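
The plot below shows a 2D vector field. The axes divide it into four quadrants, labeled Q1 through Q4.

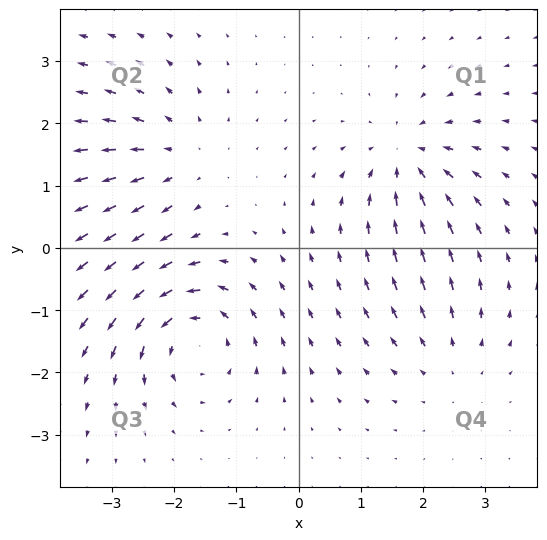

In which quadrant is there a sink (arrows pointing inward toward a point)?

The sink sits at approximately (1.7, 1.4), which lies in quadrant Q1. The divergence there is about -5, negative as expected for a sink.

Q1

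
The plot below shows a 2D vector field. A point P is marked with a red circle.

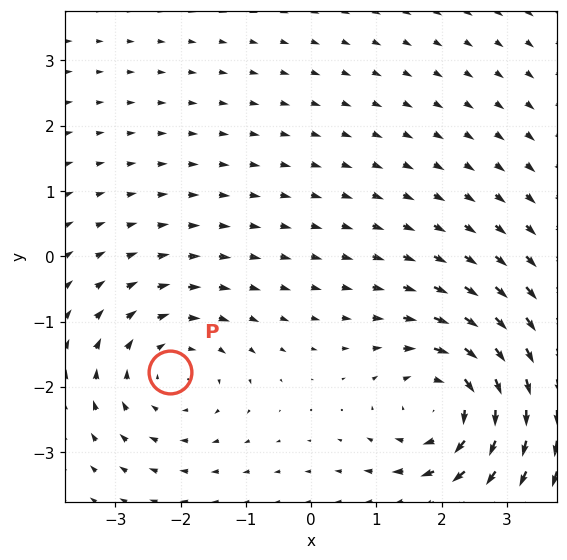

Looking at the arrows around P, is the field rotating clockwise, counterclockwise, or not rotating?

clockwise

Near P at (-2.2, -1.8) the arrows circulate clockwise. The curl (z-component) there is about -3; negative curl means clockwise rotation.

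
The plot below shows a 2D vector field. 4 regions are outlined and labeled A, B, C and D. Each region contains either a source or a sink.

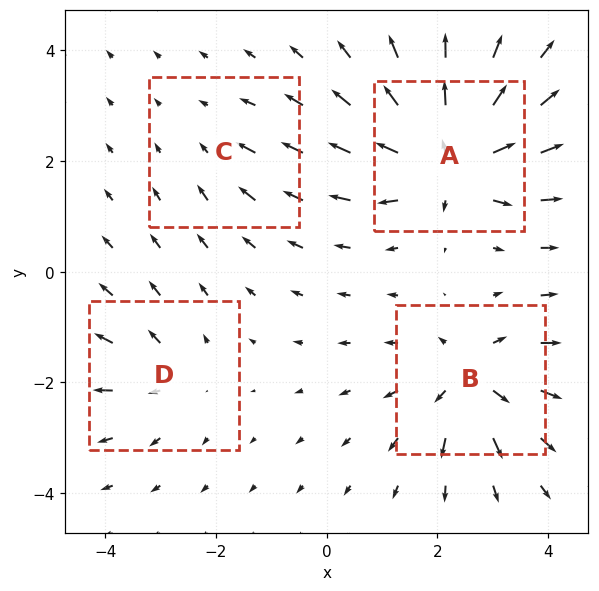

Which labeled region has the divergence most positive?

A

Divergence at each region's feature centre — A: about +9, B: about +6, C: about -2, D: about +4. Region A is most positive.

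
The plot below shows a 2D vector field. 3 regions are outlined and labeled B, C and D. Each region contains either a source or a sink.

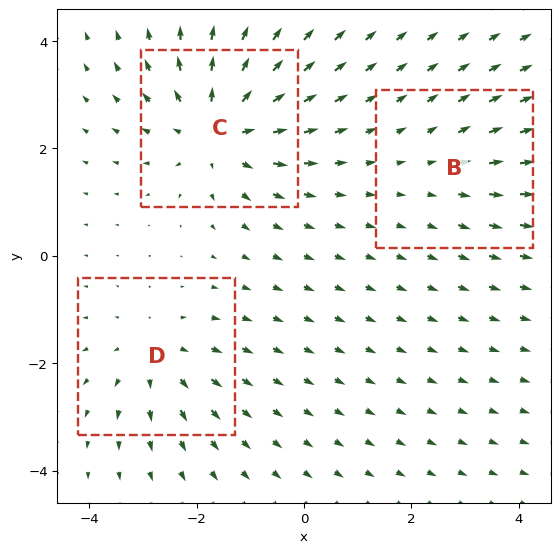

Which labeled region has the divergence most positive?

Divergence at each region's feature centre — B: about +2, C: about +5, D: about +3. Region C is most positive.

C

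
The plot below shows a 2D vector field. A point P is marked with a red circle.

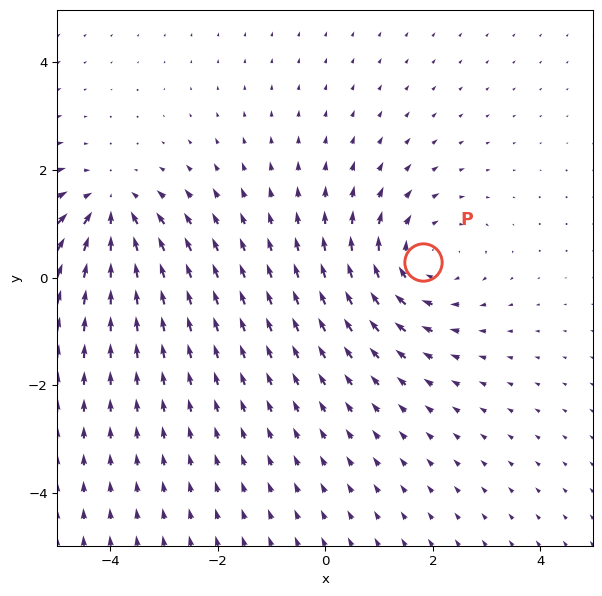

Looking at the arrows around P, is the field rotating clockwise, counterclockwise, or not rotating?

clockwise

Near P at (1.8, 0.3) the arrows circulate clockwise. The curl (z-component) there is about -3; negative curl means clockwise rotation.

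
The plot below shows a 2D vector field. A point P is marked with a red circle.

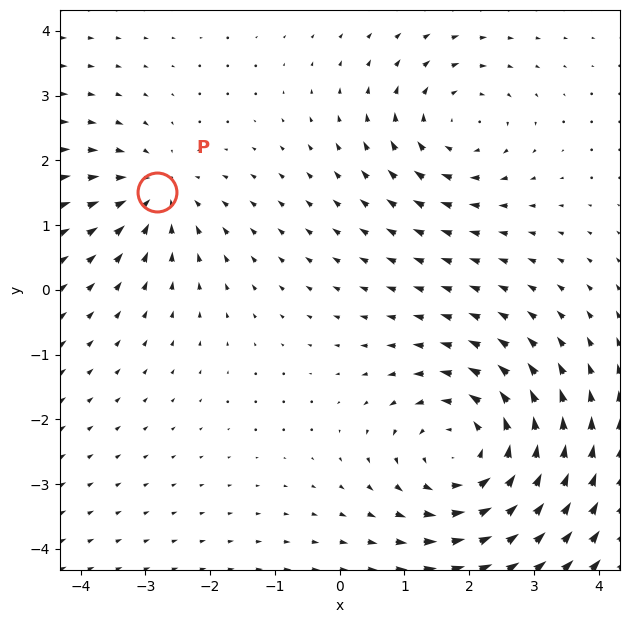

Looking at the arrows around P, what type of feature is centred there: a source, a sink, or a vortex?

sink

At P (-2.8, 1.5) the arrows converge inward. Divergence about -3, curl ≈0 — negative divergence with near-zero curl is a sink.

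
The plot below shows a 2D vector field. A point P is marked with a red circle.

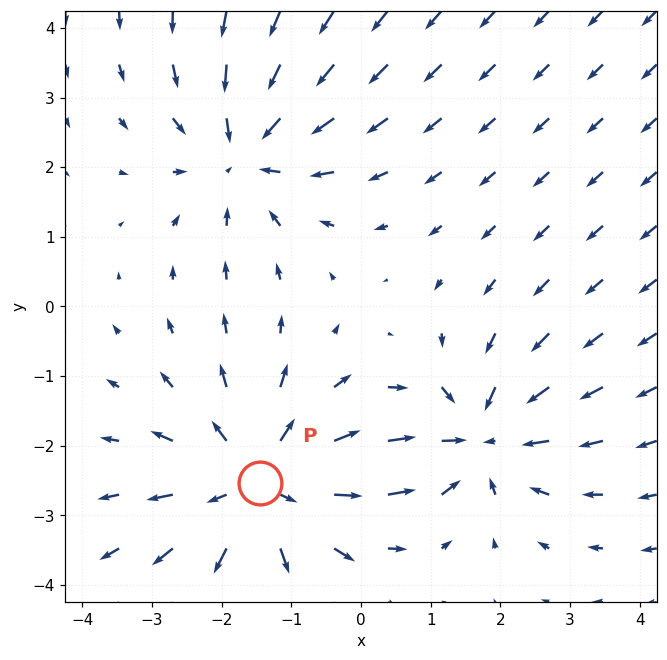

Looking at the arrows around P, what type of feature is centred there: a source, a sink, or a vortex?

At P (-1.4, -2.5) the arrows spread outward. Divergence about +4, curl ≈0 — positive divergence with near-zero curl is a source.

source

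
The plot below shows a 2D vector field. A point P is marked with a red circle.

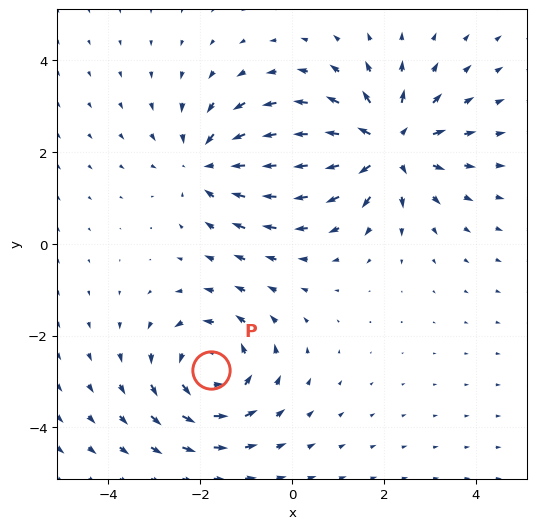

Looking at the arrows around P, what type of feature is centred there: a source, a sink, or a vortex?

vortex

At P (-1.8, -2.7) the arrows circulate counterclockwise. Divergence ≈0, curl about +4 — near-zero divergence with nonzero curl is a vortex.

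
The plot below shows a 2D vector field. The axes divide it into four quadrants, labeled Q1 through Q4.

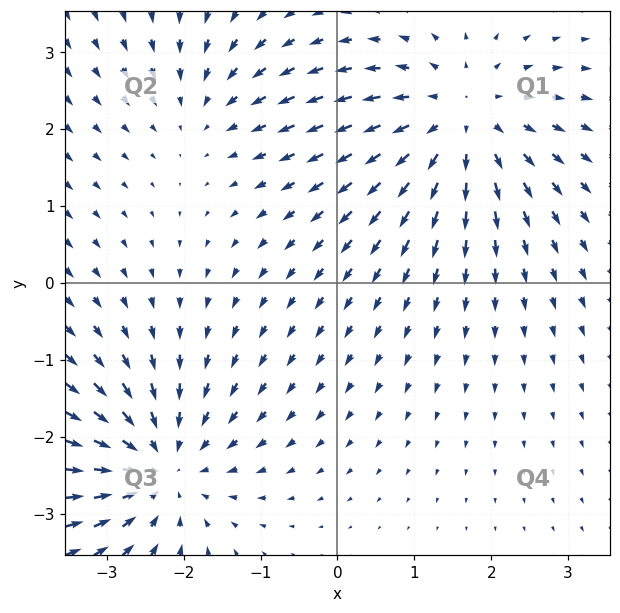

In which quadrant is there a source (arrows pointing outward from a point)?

The source sits at approximately (1.6, 2.1), which lies in quadrant Q1. The divergence there is about +5, positive as expected for a source.

Q1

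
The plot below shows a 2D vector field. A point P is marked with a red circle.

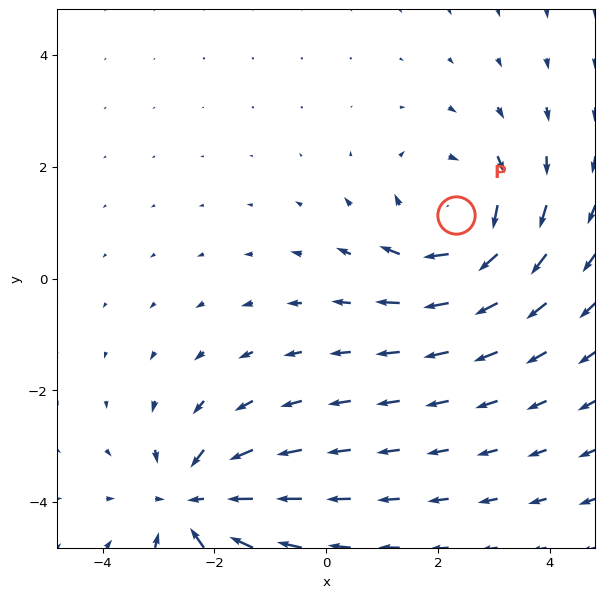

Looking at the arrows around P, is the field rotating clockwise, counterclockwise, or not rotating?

clockwise

Near P at (2.3, 1.1) the arrows circulate clockwise. The curl (z-component) there is about -4; negative curl means clockwise rotation.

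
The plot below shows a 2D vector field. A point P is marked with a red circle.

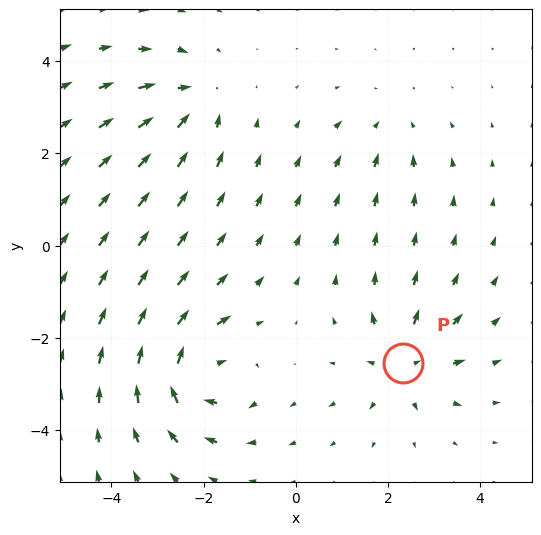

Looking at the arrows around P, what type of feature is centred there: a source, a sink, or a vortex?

source

At P (2.3, -2.5) the arrows spread outward. Divergence about +5, curl ≈0 — positive divergence with near-zero curl is a source.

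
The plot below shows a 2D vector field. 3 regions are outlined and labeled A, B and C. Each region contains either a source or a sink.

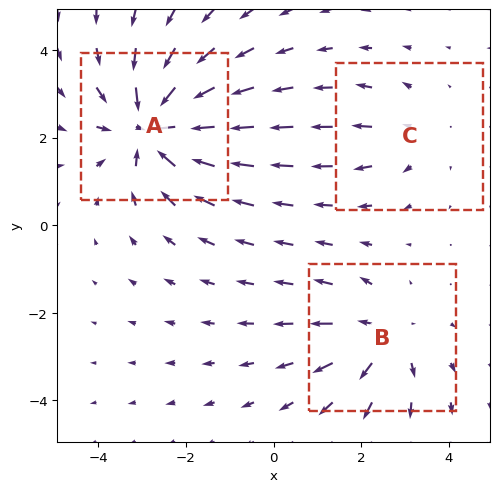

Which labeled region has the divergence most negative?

Divergence at each region's feature centre — A: about -5, B: about +3, C: about +2. Region A is most negative.

A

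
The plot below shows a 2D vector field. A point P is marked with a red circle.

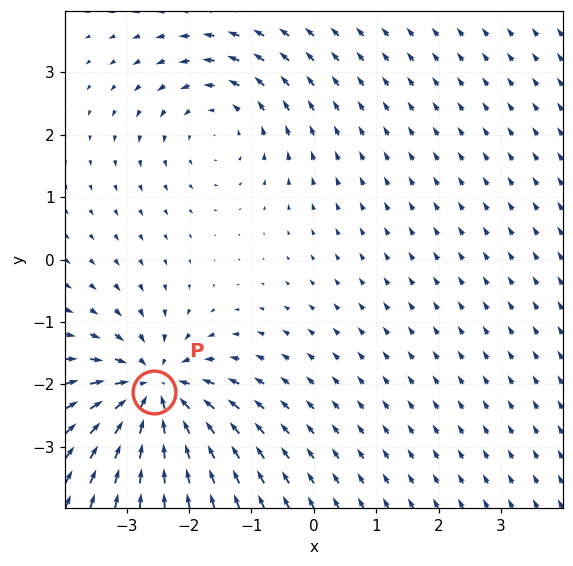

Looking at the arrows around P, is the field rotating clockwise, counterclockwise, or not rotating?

Near P at (-2.6, -2.1) the arrows show no circulation. The curl there is ≈0.

not rotating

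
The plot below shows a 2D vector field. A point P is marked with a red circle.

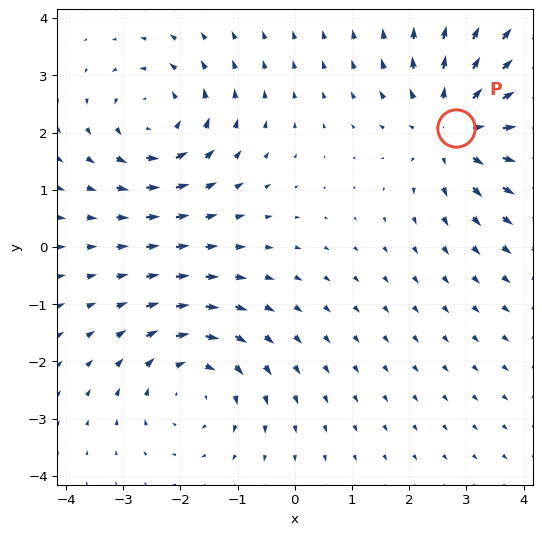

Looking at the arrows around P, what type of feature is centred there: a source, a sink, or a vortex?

source

At P (2.8, 2.1) the arrows spread outward. Divergence about +5, curl ≈0 — positive divergence with near-zero curl is a source.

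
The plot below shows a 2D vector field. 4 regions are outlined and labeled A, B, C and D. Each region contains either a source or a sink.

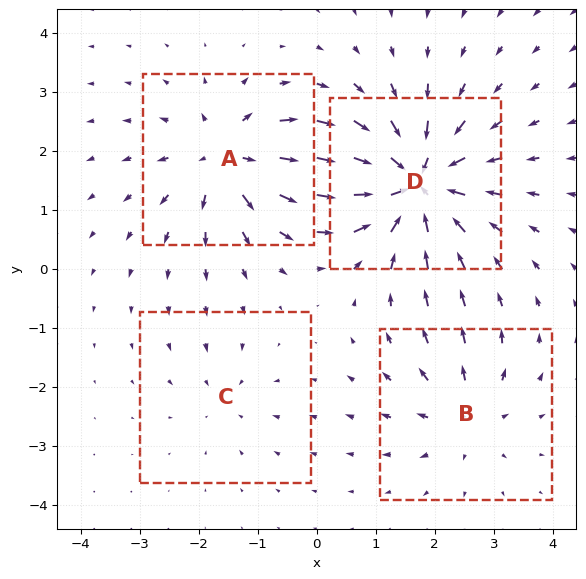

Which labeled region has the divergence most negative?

D

Divergence at each region's feature centre — A: about +6, B: about +4, C: about -2, D: about -8. Region D is most negative.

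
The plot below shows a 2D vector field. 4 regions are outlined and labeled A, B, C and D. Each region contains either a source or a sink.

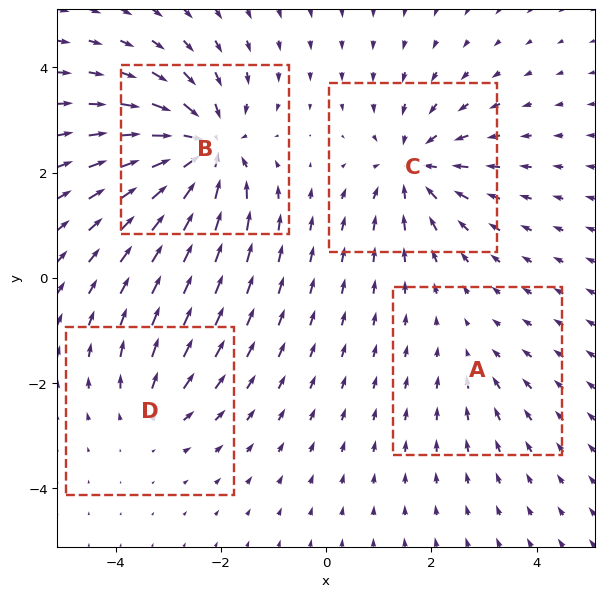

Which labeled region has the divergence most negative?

Divergence at each region's feature centre — A: about -2, B: about -7, C: about -5, D: about +3. Region B is most negative.

B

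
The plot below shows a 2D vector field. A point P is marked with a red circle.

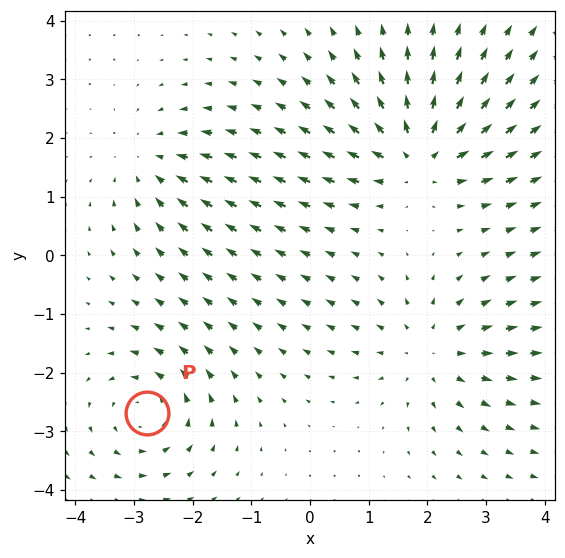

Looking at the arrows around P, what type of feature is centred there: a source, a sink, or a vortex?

vortex

At P (-2.8, -2.7) the arrows circulate counterclockwise. Divergence ≈0, curl about +5 — near-zero divergence with nonzero curl is a vortex.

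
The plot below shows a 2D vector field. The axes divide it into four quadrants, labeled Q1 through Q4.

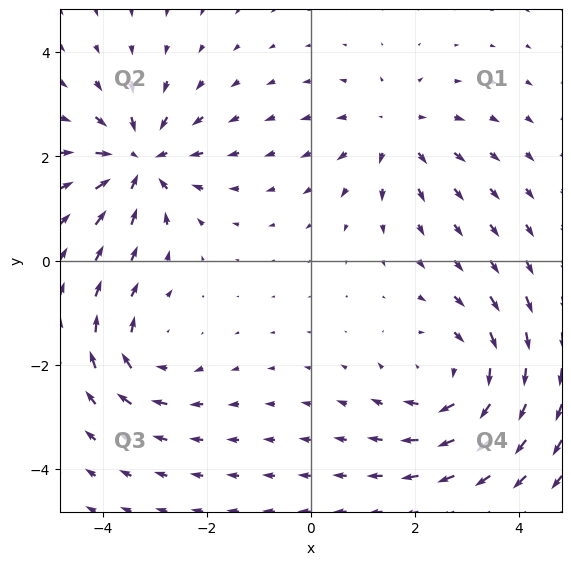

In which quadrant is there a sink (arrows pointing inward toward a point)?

The sink sits at approximately (-3.3, 1.9), which lies in quadrant Q2. The divergence there is about -5, negative as expected for a sink.

Q2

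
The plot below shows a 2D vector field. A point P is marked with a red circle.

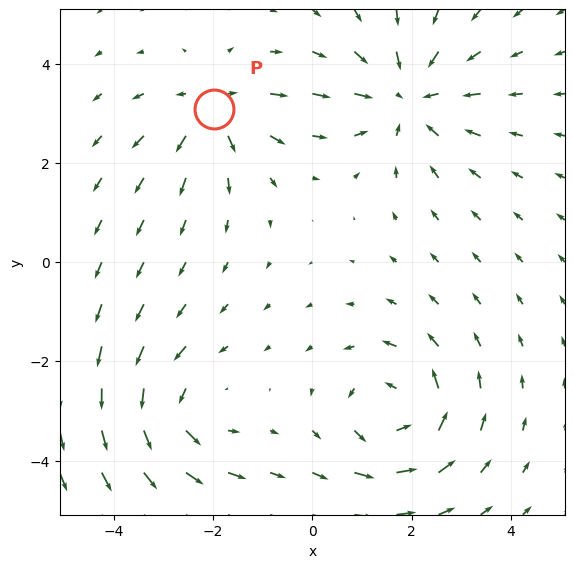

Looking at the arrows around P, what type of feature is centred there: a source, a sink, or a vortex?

source

At P (-2.0, 3.1) the arrows spread outward. Divergence about +3, curl ≈0 — positive divergence with near-zero curl is a source.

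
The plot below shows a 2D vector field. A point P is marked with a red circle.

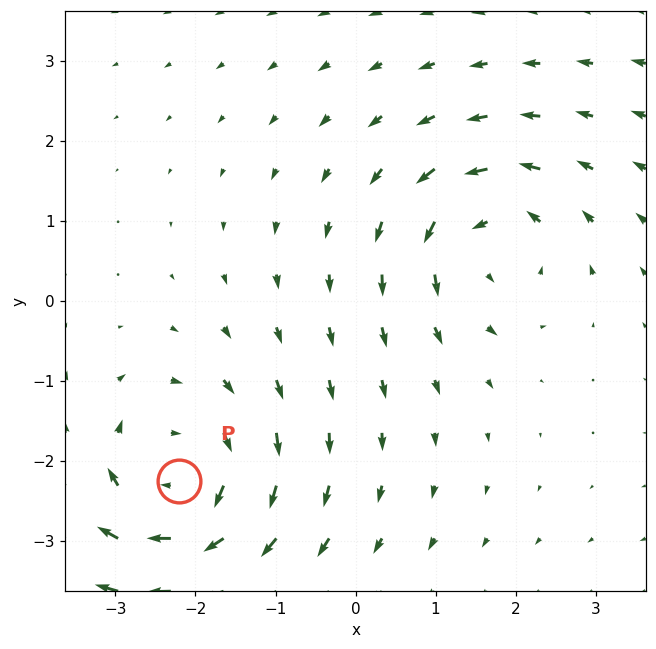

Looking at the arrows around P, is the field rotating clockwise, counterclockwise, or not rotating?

Near P at (-2.2, -2.2) the arrows circulate clockwise. The curl (z-component) there is about -4; negative curl means clockwise rotation.

clockwise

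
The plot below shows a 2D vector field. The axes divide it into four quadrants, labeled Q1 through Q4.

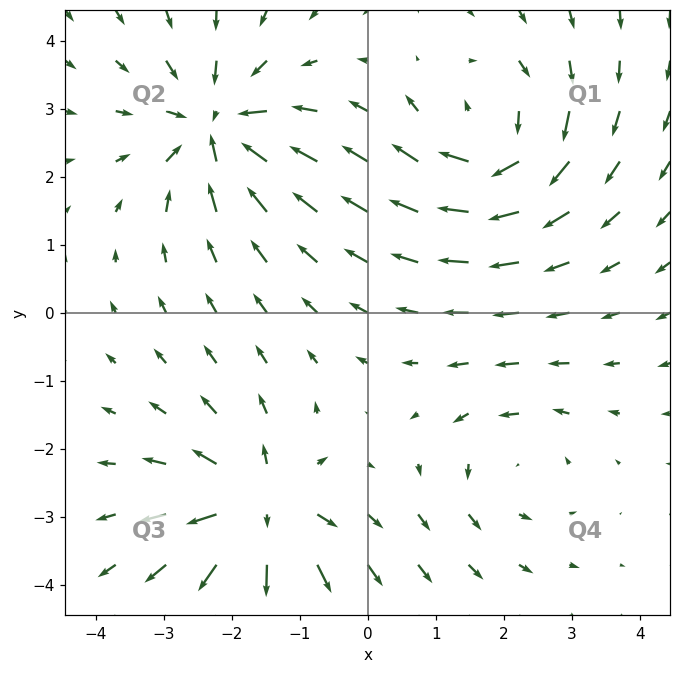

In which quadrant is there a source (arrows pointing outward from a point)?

The source sits at approximately (-1.6, -2.9), which lies in quadrant Q3. The divergence there is about +6, positive as expected for a source.

Q3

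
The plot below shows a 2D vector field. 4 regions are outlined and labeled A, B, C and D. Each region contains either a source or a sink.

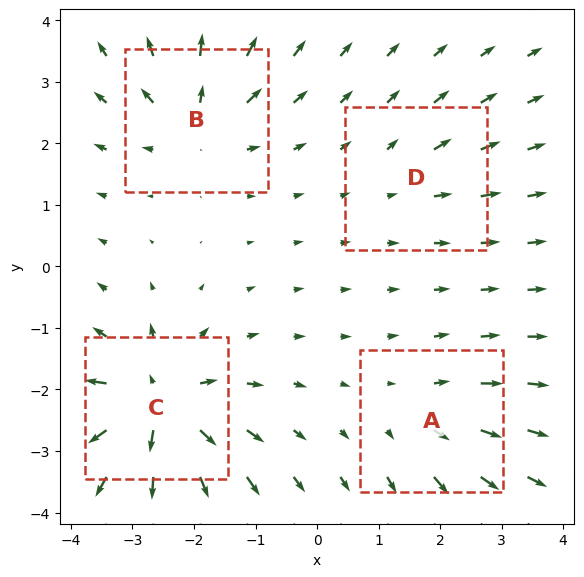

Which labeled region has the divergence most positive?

C

Divergence at each region's feature centre — A: about +4, B: about +6, C: about +9, D: about +2. Region C is most positive.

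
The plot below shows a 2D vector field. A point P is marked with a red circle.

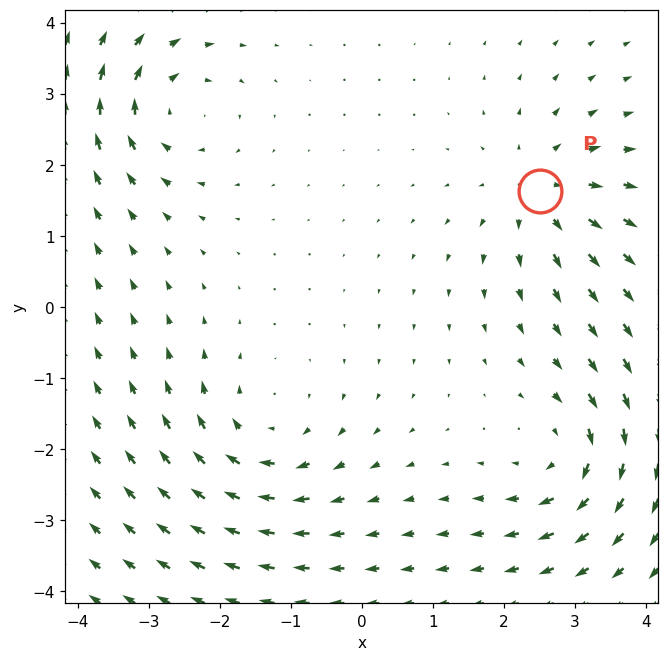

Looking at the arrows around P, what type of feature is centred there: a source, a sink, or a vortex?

source

At P (2.5, 1.6) the arrows spread outward. Divergence about +5, curl ≈0 — positive divergence with near-zero curl is a source.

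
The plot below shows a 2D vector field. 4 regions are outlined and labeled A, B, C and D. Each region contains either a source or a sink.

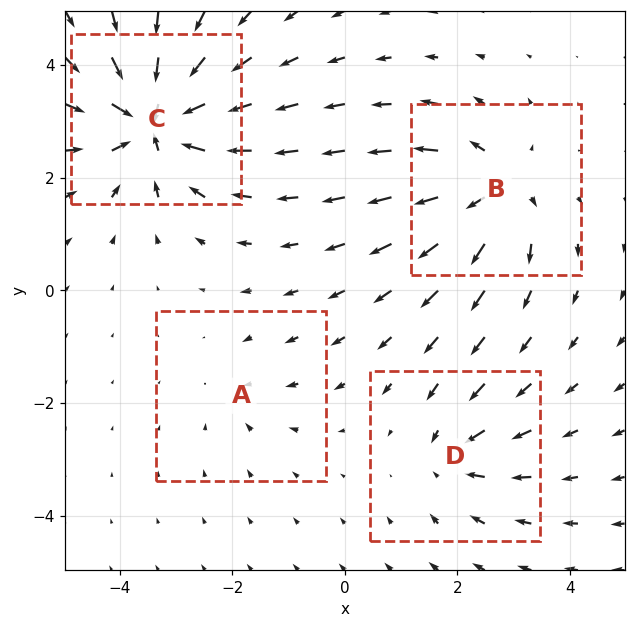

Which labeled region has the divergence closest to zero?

Divergence at each region's feature centre — A: about -2, B: about +6, C: about -9, D: about -4. Region A is closest to zero.

A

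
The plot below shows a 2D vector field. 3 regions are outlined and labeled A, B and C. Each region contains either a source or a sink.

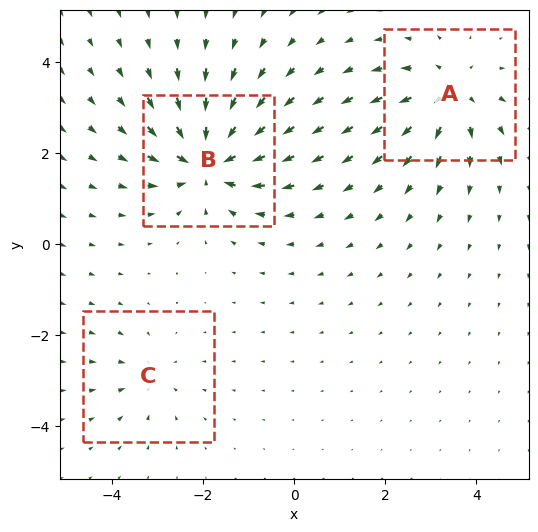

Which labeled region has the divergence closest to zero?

Divergence at each region's feature centre — A: about +4, B: about -5, C: about -2. Region C is closest to zero.

C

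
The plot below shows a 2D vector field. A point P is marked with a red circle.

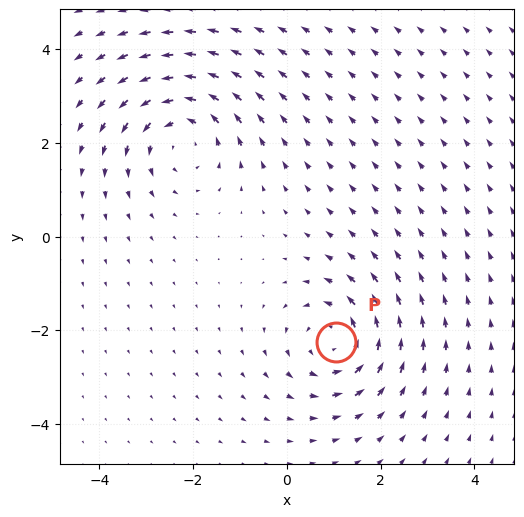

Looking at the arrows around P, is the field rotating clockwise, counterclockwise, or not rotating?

Near P at (1.0, -2.2) the arrows circulate counterclockwise. The curl (z-component) there is about +4; positive curl means counterclockwise rotation.

counterclockwise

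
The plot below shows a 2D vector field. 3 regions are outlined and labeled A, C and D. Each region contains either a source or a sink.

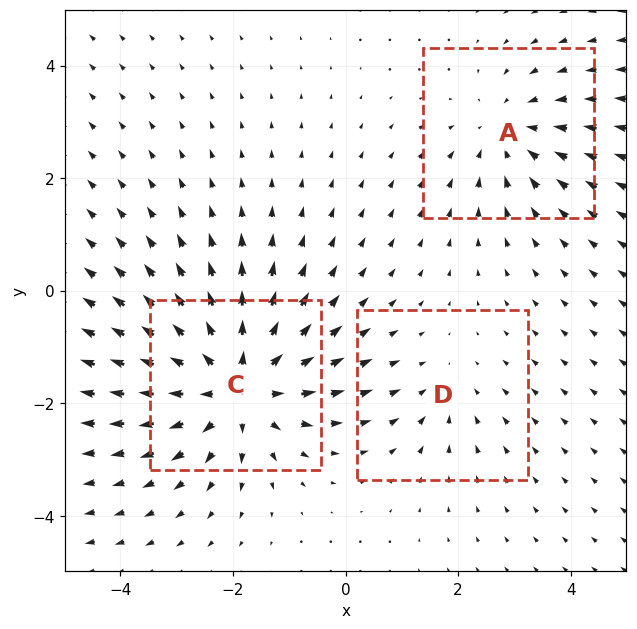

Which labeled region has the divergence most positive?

C

Divergence at each region's feature centre — A: about -3, C: about +4, D: about -2. Region C is most positive.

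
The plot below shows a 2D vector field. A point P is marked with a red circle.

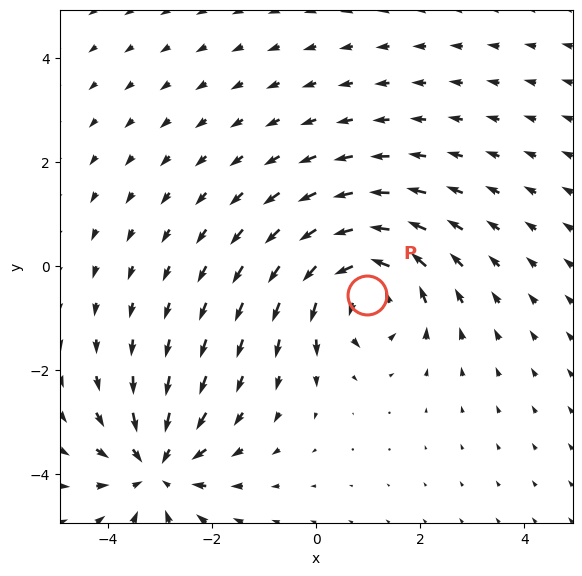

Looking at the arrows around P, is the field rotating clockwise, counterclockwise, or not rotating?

Near P at (1.0, -0.5) the arrows circulate counterclockwise. The curl (z-component) there is about +5; positive curl means counterclockwise rotation.

counterclockwise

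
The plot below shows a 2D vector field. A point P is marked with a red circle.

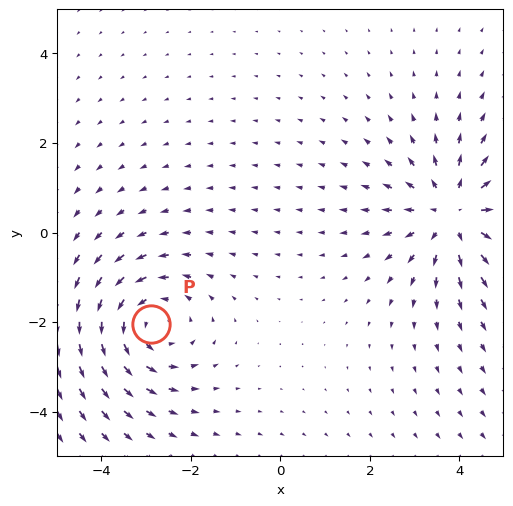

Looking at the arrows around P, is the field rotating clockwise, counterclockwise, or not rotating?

counterclockwise

Near P at (-2.9, -2.1) the arrows circulate counterclockwise. The curl (z-component) there is about +3; positive curl means counterclockwise rotation.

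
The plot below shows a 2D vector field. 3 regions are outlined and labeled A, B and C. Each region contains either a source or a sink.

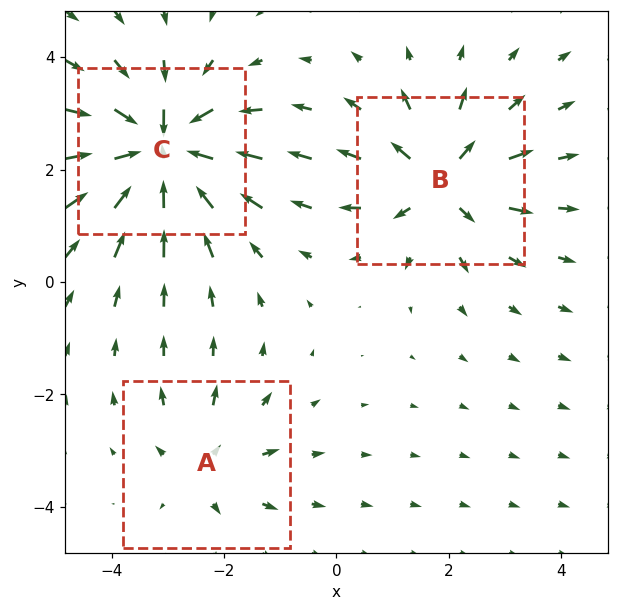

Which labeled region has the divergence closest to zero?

A

Divergence at each region's feature centre — A: about +2, B: about +4, C: about -6. Region A is closest to zero.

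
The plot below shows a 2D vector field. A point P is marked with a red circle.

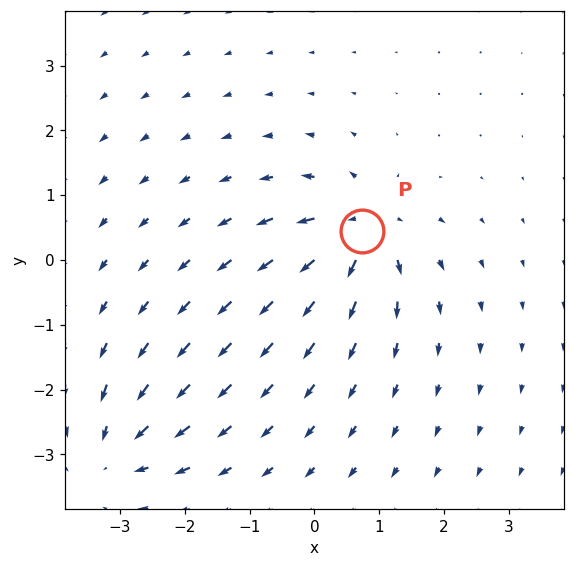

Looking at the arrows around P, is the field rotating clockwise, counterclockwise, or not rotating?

Near P at (0.7, 0.5) the arrows show no circulation. The curl there is ≈0.

not rotating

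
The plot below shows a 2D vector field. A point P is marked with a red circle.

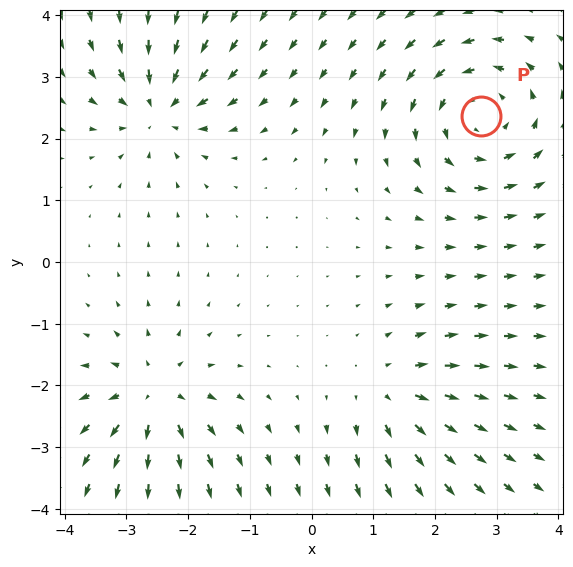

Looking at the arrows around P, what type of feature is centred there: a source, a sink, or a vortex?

vortex

At P (2.8, 2.4) the arrows circulate counterclockwise. Divergence ≈0, curl about +4 — near-zero divergence with nonzero curl is a vortex.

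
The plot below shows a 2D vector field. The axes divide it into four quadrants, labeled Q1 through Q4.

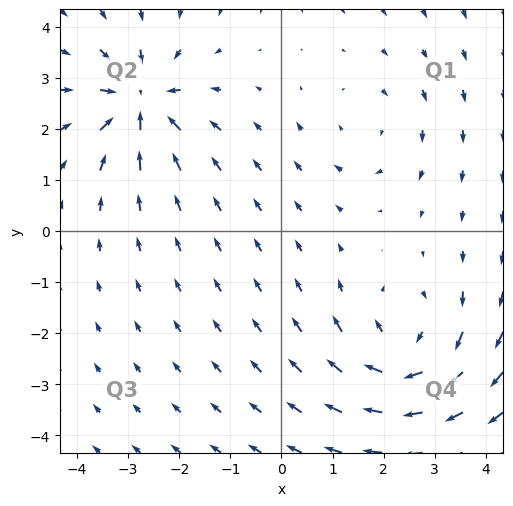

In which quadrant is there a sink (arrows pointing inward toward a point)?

Q2

The sink sits at approximately (-2.8, 2.5), which lies in quadrant Q2. The divergence there is about -6, negative as expected for a sink.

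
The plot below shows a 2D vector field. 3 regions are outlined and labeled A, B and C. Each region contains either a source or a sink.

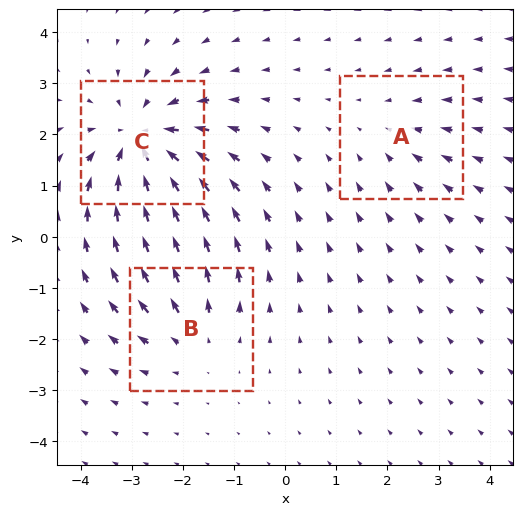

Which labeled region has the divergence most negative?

C

Divergence at each region's feature centre — A: about -2, B: about +3, C: about -5. Region C is most negative.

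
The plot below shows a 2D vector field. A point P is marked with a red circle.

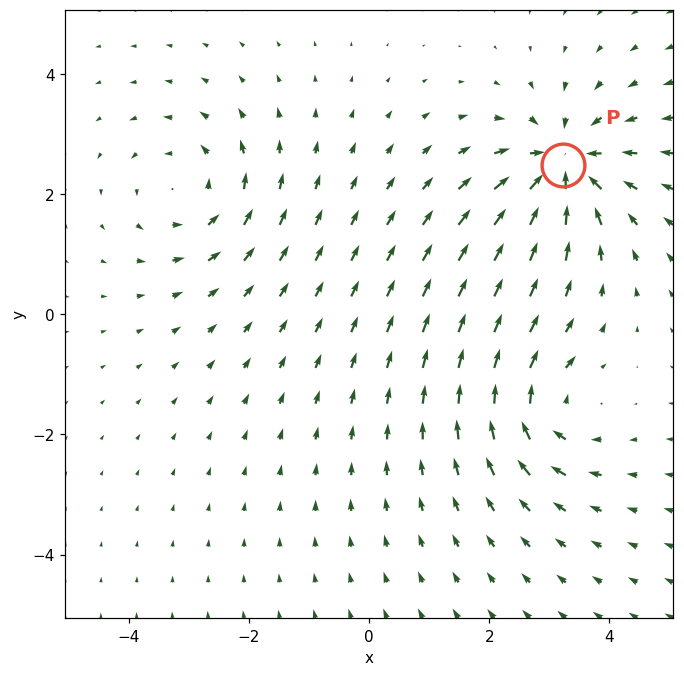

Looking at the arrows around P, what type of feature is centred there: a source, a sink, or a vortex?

At P (3.2, 2.5) the arrows converge inward. Divergence about -6, curl ≈0 — negative divergence with near-zero curl is a sink.

sink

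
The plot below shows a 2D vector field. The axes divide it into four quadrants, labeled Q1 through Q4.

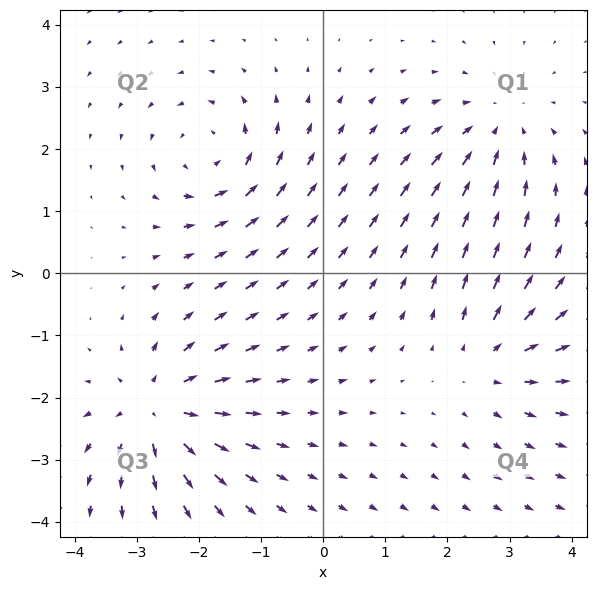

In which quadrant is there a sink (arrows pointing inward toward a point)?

Q1

The sink sits at approximately (2.8, 2.3), which lies in quadrant Q1. The divergence there is about -3, negative as expected for a sink.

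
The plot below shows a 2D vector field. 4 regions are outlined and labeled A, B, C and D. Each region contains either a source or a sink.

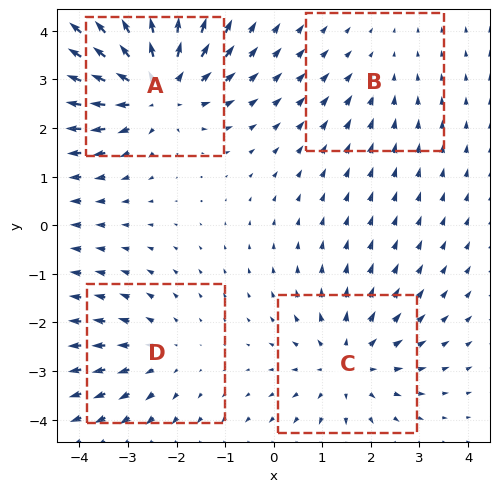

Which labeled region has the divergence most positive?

Divergence at each region's feature centre — A: about +6, B: about -2, C: about +4, D: about +3. Region A is most positive.

A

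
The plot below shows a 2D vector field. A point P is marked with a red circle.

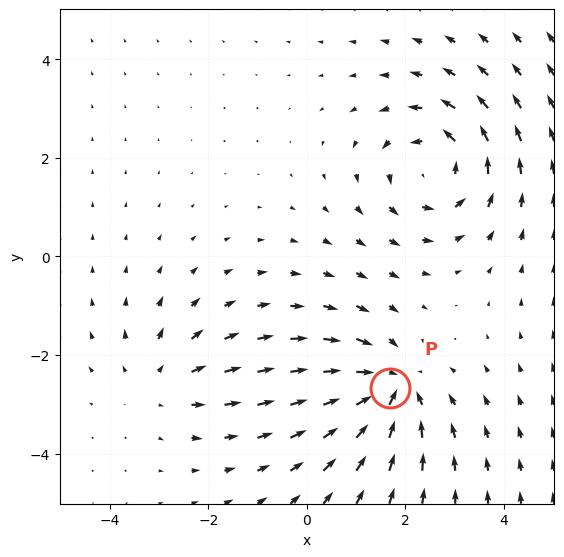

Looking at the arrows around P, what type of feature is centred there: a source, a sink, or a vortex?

At P (1.7, -2.7) the arrows converge inward. Divergence about -5, curl ≈0 — negative divergence with near-zero curl is a sink.

sink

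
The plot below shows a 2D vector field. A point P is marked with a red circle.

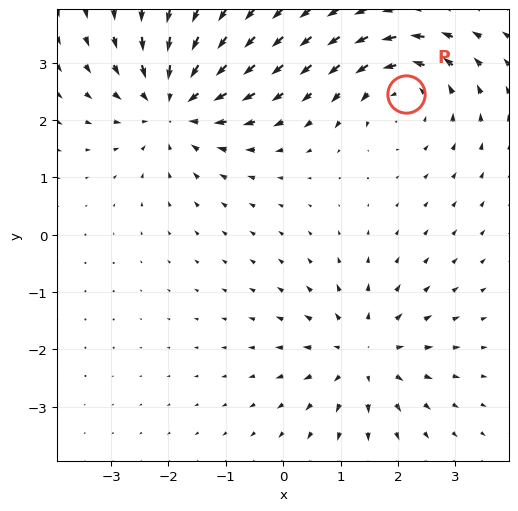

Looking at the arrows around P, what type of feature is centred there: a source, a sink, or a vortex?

vortex

At P (2.1, 2.5) the arrows circulate counterclockwise. Divergence ≈0, curl about +3 — near-zero divergence with nonzero curl is a vortex.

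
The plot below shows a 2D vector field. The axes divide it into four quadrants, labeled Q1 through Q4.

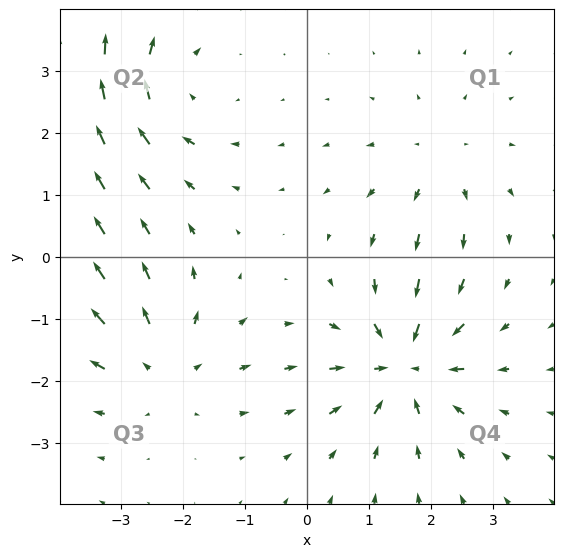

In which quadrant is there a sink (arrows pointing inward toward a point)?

Q4

The sink sits at approximately (1.6, -1.8), which lies in quadrant Q4. The divergence there is about -5, negative as expected for a sink.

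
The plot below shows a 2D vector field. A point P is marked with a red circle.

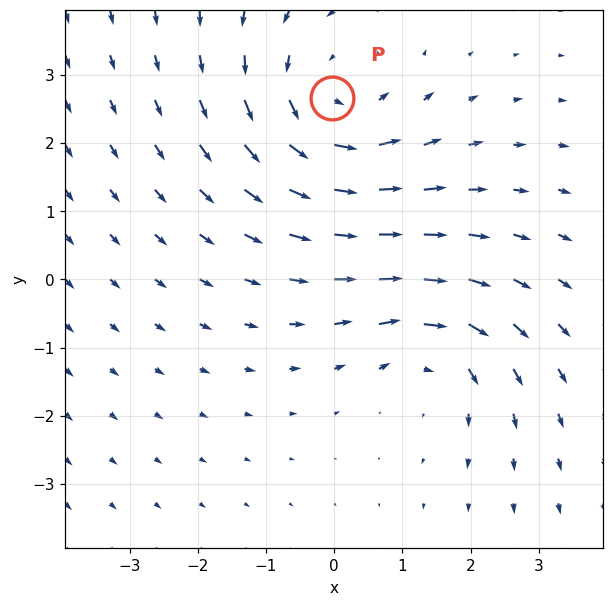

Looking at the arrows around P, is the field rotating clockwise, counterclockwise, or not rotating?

Near P at (-0.0, 2.7) the arrows circulate counterclockwise. The curl (z-component) there is about +4; positive curl means counterclockwise rotation.

counterclockwise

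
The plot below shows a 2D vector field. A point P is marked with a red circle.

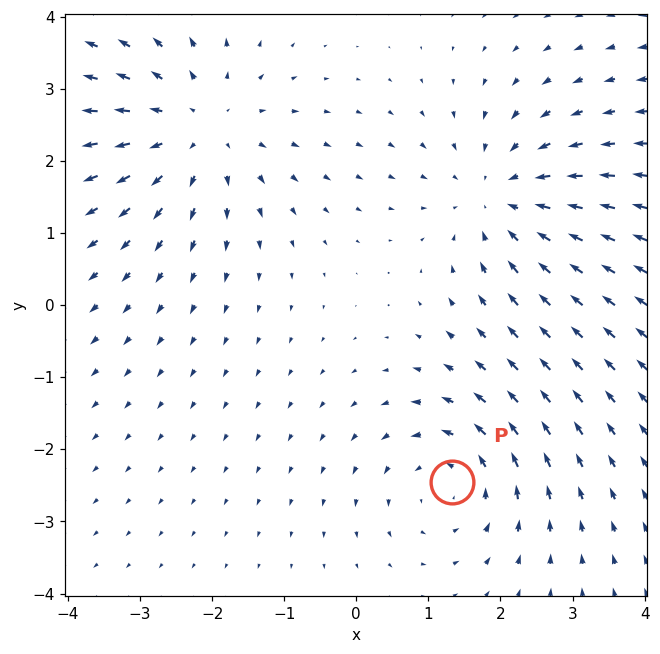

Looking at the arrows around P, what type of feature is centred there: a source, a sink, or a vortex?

At P (1.3, -2.5) the arrows circulate counterclockwise. Divergence ≈0, curl about +4 — near-zero divergence with nonzero curl is a vortex.

vortex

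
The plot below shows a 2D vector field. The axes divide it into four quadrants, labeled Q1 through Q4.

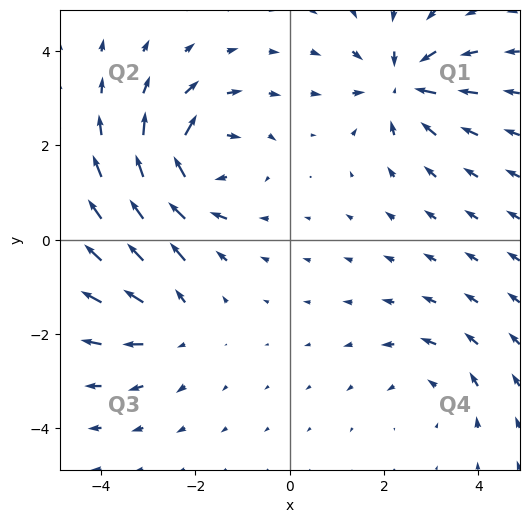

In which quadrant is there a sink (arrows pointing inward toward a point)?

Q1

The sink sits at approximately (2.4, 3.3), which lies in quadrant Q1. The divergence there is about -5, negative as expected for a sink.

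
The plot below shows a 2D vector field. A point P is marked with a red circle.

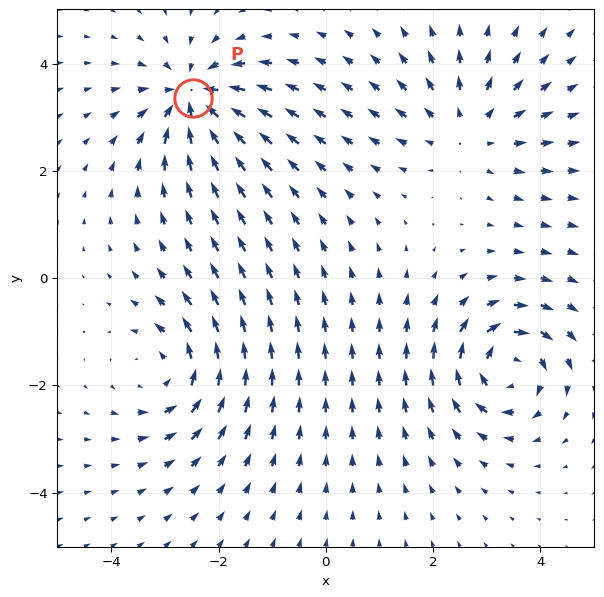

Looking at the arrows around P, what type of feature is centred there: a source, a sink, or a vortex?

sink

At P (-2.5, 3.4) the arrows converge inward. Divergence about -5, curl ≈0 — negative divergence with near-zero curl is a sink.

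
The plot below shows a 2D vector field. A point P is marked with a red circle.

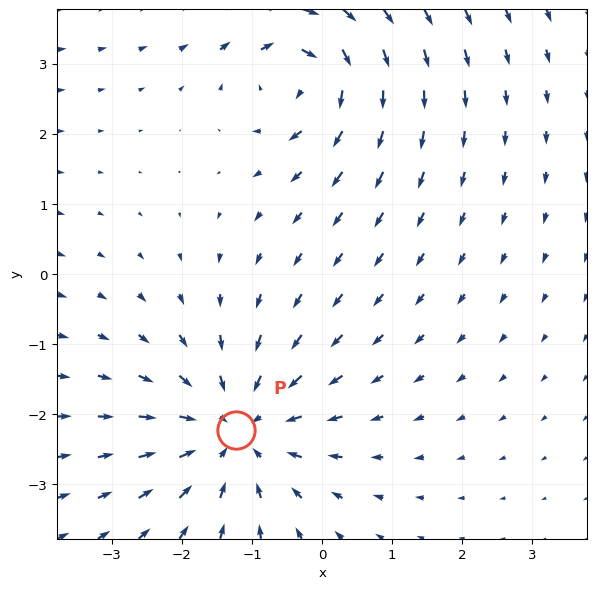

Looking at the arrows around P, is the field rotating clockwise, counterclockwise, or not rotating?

Near P at (-1.2, -2.2) the arrows show no circulation. The curl there is ≈0.

not rotating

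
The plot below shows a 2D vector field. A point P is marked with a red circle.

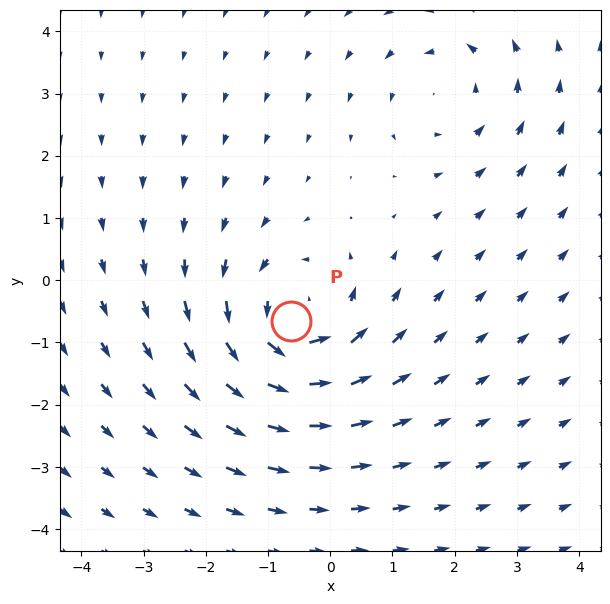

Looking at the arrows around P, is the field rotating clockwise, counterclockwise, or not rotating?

counterclockwise

Near P at (-0.6, -0.7) the arrows circulate counterclockwise. The curl (z-component) there is about +4; positive curl means counterclockwise rotation.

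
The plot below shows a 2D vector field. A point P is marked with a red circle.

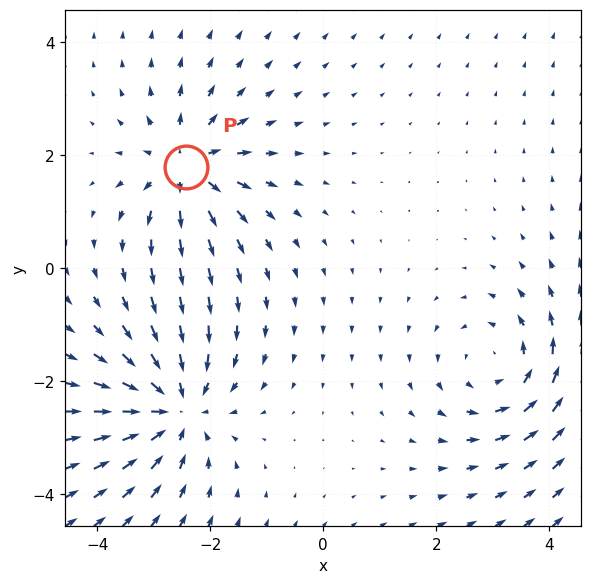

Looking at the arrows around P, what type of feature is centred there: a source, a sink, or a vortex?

source

At P (-2.4, 1.8) the arrows spread outward. Divergence about +4, curl ≈0 — positive divergence with near-zero curl is a source.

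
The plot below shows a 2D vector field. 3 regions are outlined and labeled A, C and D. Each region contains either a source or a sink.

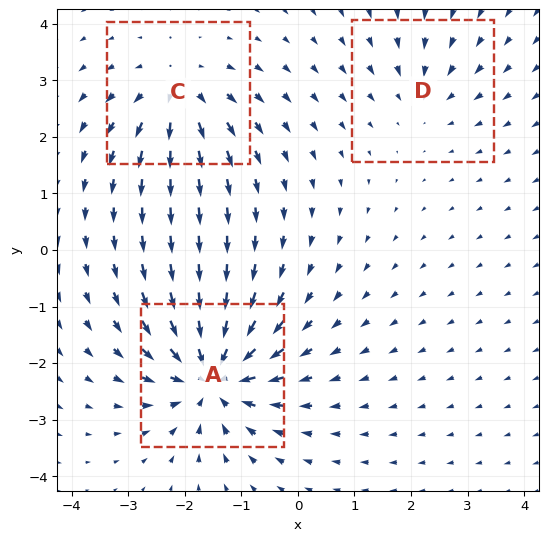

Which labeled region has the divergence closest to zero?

D

Divergence at each region's feature centre — A: about -6, C: about +4, D: about -2. Region D is closest to zero.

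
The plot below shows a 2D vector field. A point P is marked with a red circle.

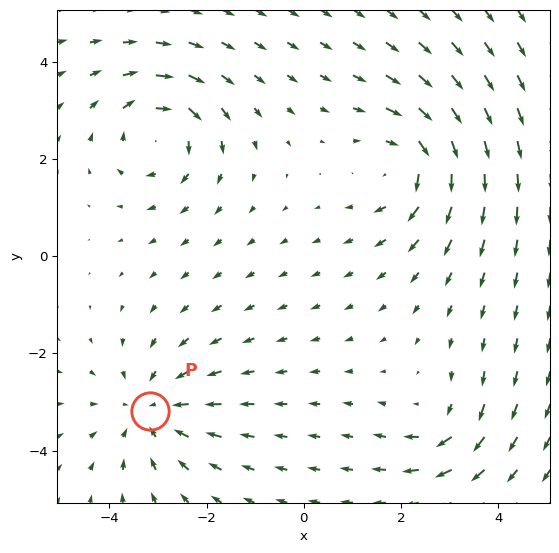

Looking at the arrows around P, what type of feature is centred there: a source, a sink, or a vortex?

sink

At P (-3.2, -3.2) the arrows converge inward. Divergence about -4, curl ≈0 — negative divergence with near-zero curl is a sink.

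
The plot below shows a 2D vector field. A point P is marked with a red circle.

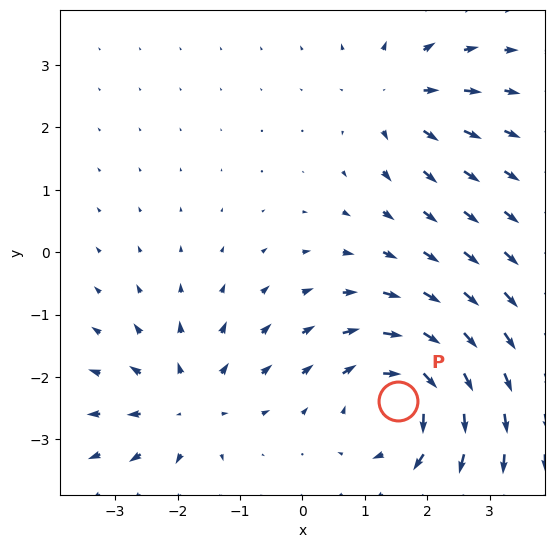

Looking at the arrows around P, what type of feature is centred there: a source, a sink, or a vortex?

At P (1.5, -2.4) the arrows circulate clockwise. Divergence ≈0, curl about -5 — near-zero divergence with nonzero curl is a vortex.

vortex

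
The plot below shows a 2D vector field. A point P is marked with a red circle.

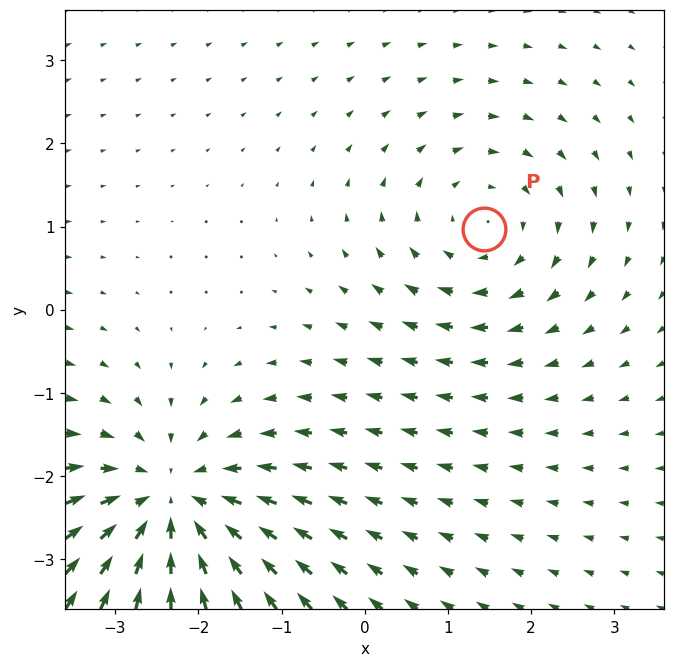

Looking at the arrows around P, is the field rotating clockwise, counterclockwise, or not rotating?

Near P at (1.4, 1.0) the arrows circulate clockwise. The curl (z-component) there is about -3; negative curl means clockwise rotation.

clockwise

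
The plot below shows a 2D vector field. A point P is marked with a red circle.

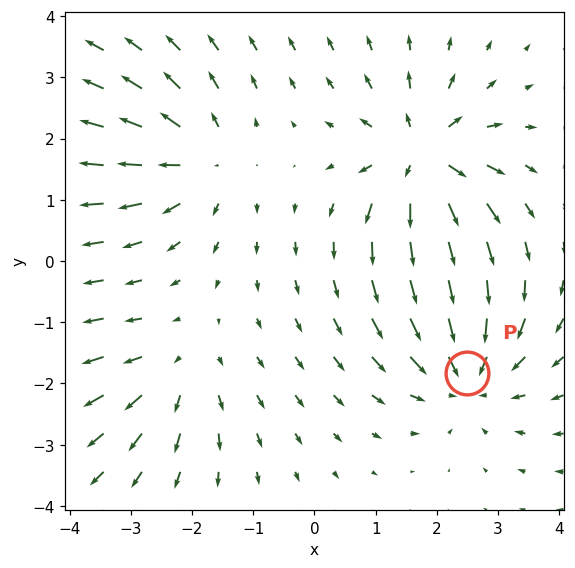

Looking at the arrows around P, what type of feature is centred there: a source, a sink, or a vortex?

At P (2.5, -1.8) the arrows converge inward. Divergence about -4, curl ≈0 — negative divergence with near-zero curl is a sink.

sink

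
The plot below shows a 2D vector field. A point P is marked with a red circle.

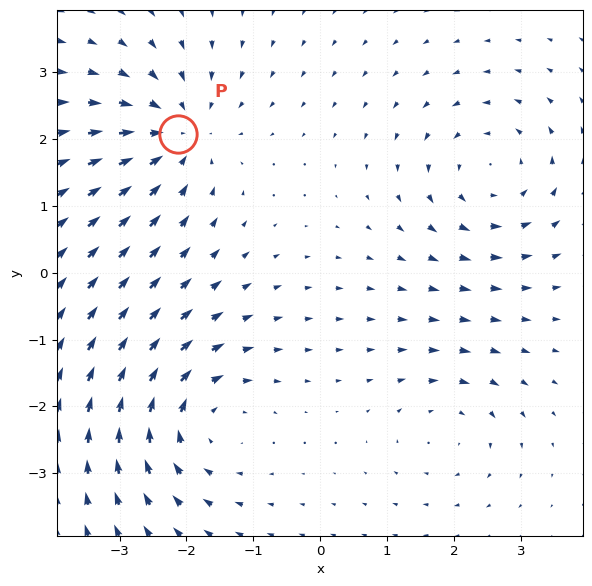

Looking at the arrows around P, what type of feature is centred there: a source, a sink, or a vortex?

At P (-2.1, 2.1) the arrows converge inward. Divergence about -5, curl ≈0 — negative divergence with near-zero curl is a sink.

sink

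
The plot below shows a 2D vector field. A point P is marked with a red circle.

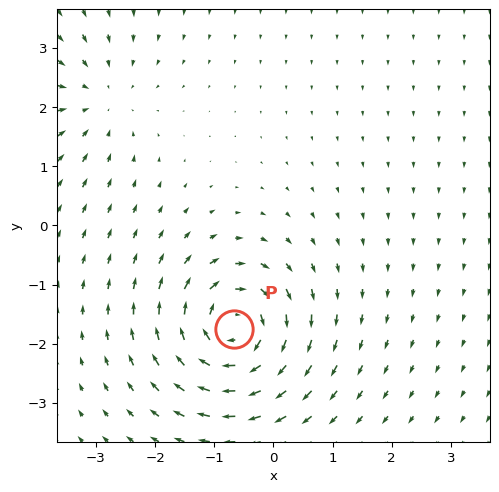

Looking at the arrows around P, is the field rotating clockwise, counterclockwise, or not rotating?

clockwise

Near P at (-0.7, -1.8) the arrows circulate clockwise. The curl (z-component) there is about -7; negative curl means clockwise rotation.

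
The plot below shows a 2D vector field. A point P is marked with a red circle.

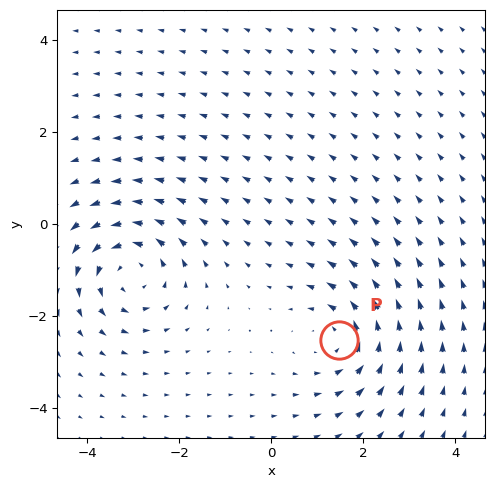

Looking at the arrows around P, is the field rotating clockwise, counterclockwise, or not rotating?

Near P at (1.5, -2.5) the arrows circulate counterclockwise. The curl (z-component) there is about +3; positive curl means counterclockwise rotation.

counterclockwise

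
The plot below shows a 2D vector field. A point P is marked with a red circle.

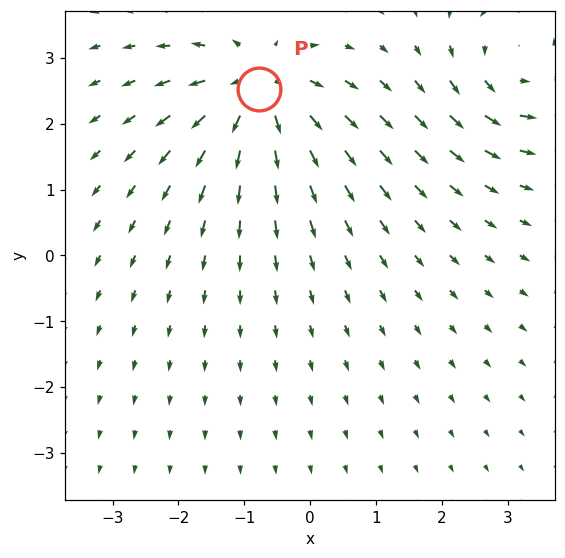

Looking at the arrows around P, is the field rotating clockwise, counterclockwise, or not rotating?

Near P at (-0.8, 2.5) the arrows show no circulation. The curl there is ≈0.

not rotating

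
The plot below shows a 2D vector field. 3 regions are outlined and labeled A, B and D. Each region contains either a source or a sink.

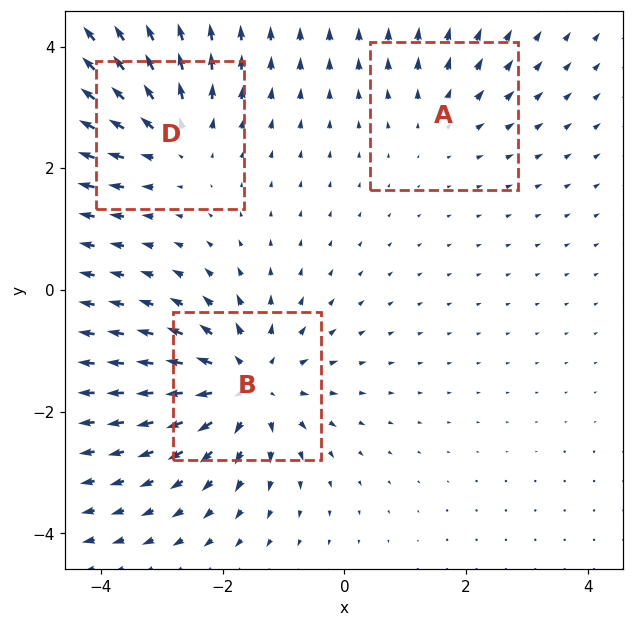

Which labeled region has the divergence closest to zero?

Divergence at each region's feature centre — A: about +2, B: about +5, D: about +4. Region A is closest to zero.

A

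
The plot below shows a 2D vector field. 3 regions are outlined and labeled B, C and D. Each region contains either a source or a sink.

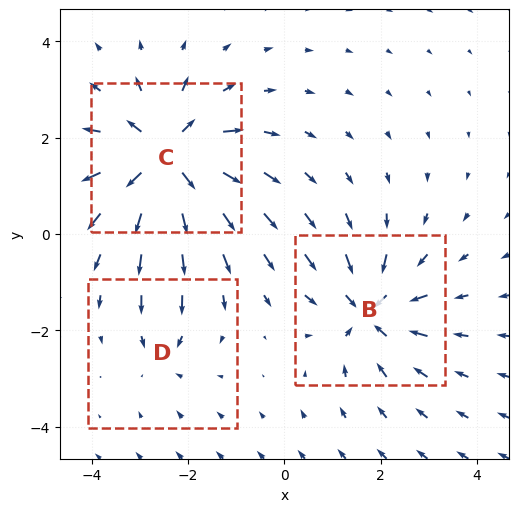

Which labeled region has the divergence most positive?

C

Divergence at each region's feature centre — B: about -4, C: about +5, D: about -2. Region C is most positive.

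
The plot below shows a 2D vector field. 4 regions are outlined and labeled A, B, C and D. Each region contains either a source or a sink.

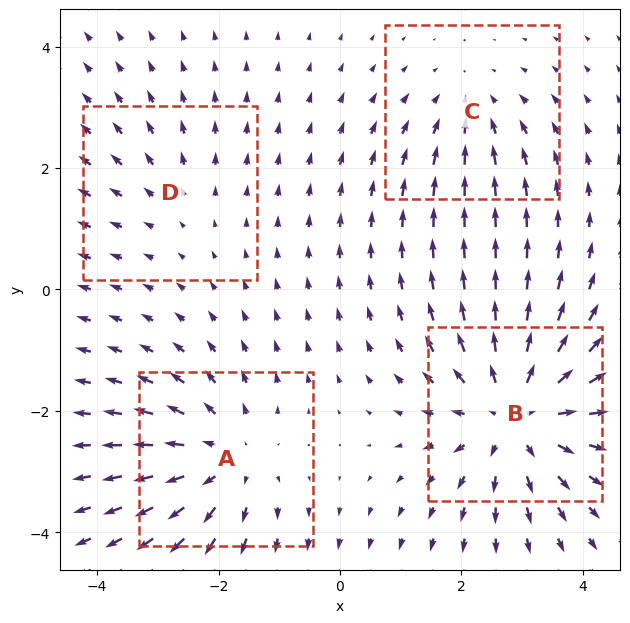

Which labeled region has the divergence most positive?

Divergence at each region's feature centre — A: about +4, B: about +6, C: about -3, D: about +2. Region B is most positive.

B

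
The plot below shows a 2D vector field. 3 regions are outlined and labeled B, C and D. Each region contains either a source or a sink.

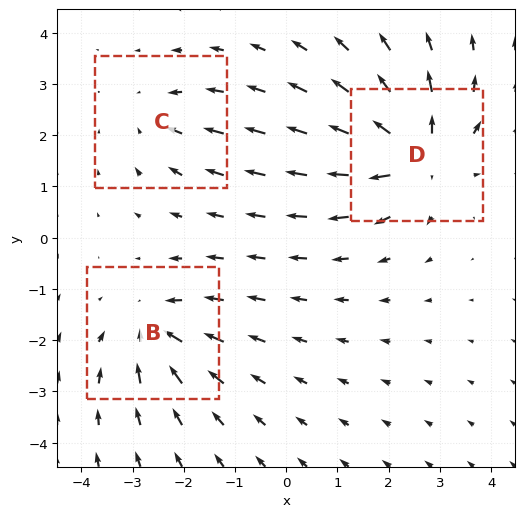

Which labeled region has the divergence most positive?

D

Divergence at each region's feature centre — B: about -4, C: about -2, D: about +5. Region D is most positive.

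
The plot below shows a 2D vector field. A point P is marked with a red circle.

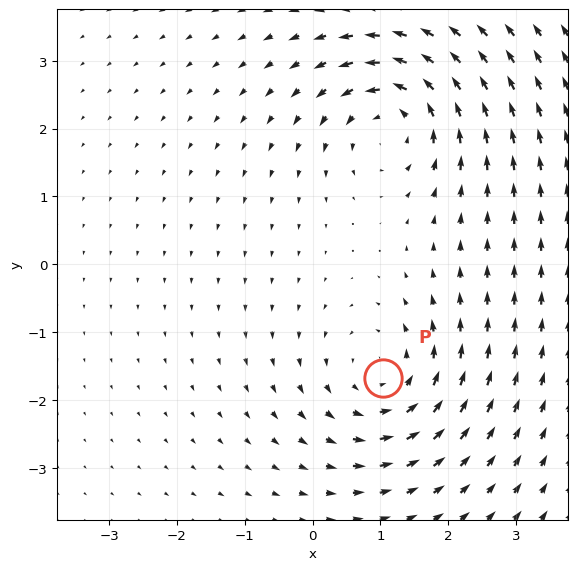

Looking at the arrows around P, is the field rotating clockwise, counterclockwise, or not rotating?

counterclockwise

Near P at (1.0, -1.7) the arrows circulate counterclockwise. The curl (z-component) there is about +4; positive curl means counterclockwise rotation.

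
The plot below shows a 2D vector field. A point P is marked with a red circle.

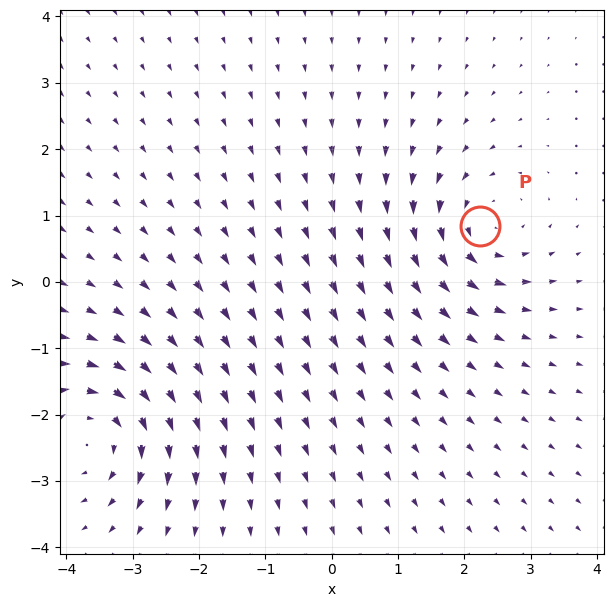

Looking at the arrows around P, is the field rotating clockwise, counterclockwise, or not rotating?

Near P at (2.2, 0.8) the arrows circulate counterclockwise. The curl (z-component) there is about +5; positive curl means counterclockwise rotation.

counterclockwise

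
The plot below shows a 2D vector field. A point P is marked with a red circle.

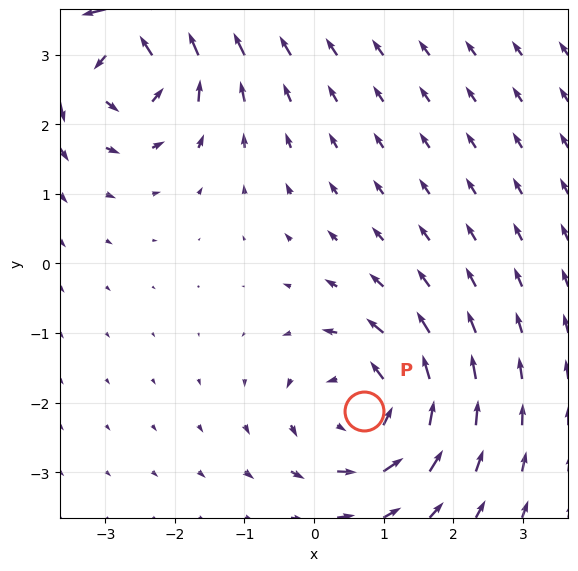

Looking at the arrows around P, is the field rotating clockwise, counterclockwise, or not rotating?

Near P at (0.7, -2.1) the arrows circulate counterclockwise. The curl (z-component) there is about +4; positive curl means counterclockwise rotation.

counterclockwise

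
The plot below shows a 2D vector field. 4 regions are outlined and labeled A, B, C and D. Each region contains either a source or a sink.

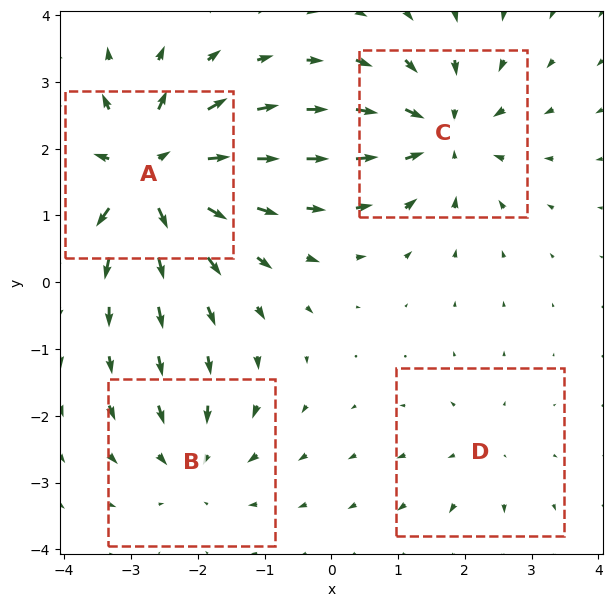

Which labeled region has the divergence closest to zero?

D

Divergence at each region's feature centre — A: about +8, B: about -4, C: about -5, D: about +2. Region D is closest to zero.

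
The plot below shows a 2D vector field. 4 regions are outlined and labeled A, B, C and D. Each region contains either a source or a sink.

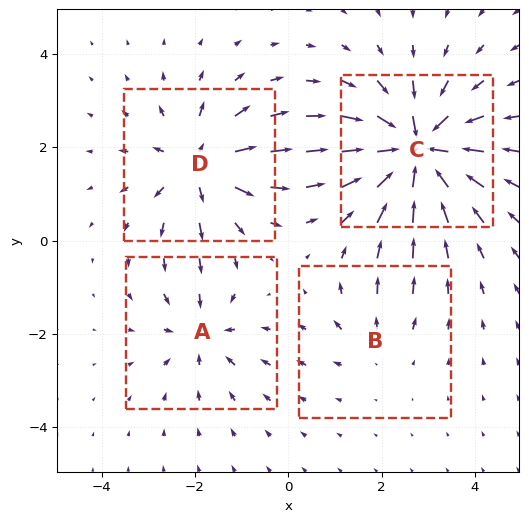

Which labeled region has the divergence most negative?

C

Divergence at each region's feature centre — A: about -4, B: about +2, C: about -9, D: about +6. Region C is most negative.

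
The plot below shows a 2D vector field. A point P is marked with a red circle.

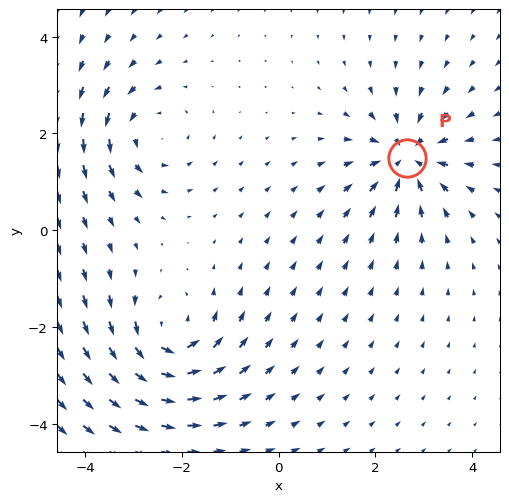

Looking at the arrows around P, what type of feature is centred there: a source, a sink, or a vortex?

At P (2.7, 1.5) the arrows converge inward. Divergence about -4, curl ≈0 — negative divergence with near-zero curl is a sink.

sink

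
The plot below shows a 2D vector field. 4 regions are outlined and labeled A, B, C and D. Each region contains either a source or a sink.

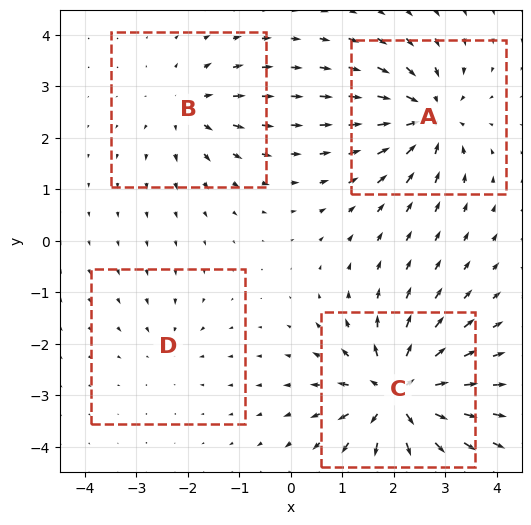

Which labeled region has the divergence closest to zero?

Divergence at each region's feature centre — A: about -6, B: about +4, C: about +9, D: about -2. Region D is closest to zero.

D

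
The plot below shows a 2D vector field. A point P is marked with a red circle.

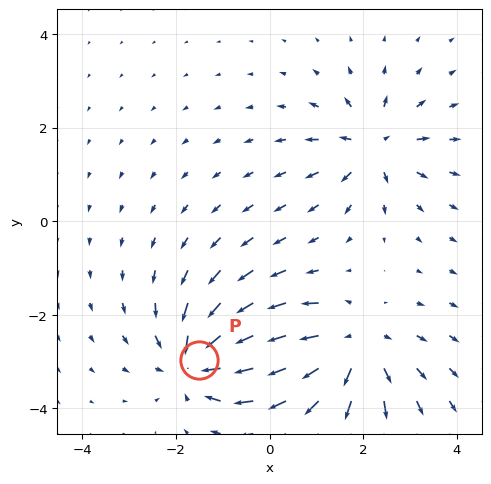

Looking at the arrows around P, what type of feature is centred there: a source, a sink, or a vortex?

sink

At P (-1.5, -3.0) the arrows converge inward. Divergence about -5, curl ≈0 — negative divergence with near-zero curl is a sink.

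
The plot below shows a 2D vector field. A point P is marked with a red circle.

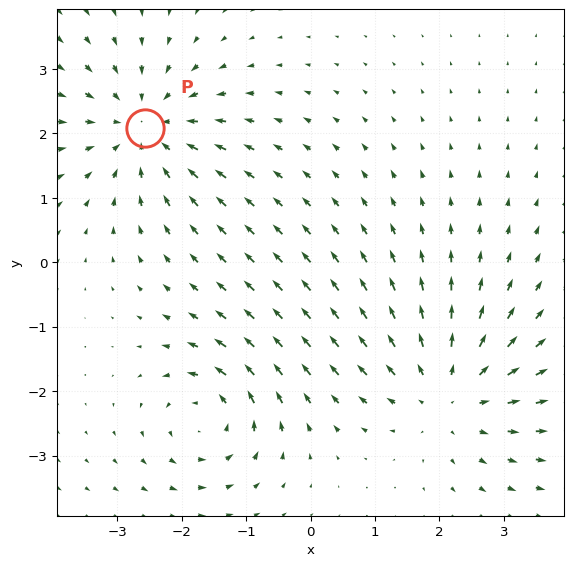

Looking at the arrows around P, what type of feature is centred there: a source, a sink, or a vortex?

At P (-2.6, 2.1) the arrows converge inward. Divergence about -4, curl ≈0 — negative divergence with near-zero curl is a sink.

sink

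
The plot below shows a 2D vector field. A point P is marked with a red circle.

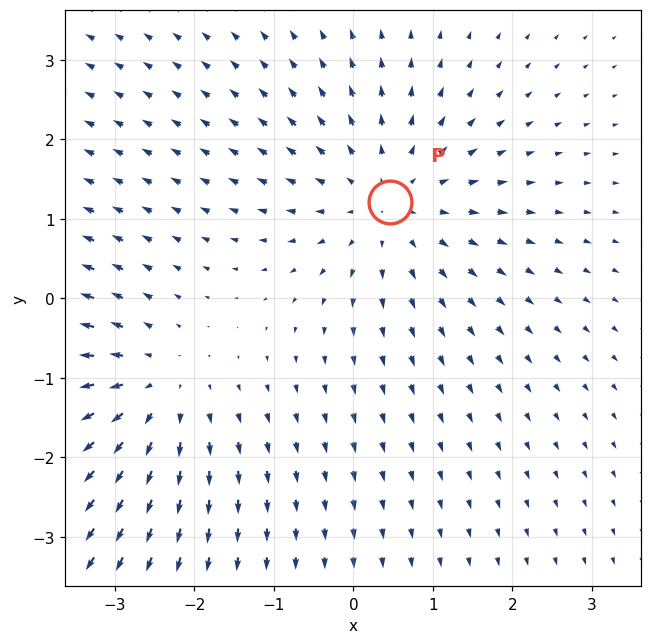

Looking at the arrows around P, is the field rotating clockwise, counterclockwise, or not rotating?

Near P at (0.5, 1.2) the arrows show no circulation. The curl there is ≈0.

not rotating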